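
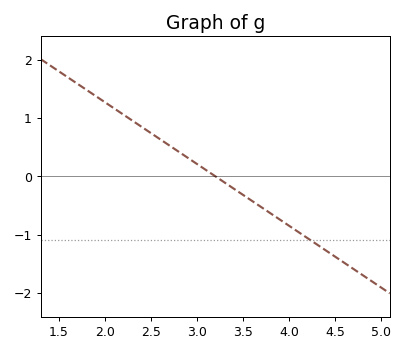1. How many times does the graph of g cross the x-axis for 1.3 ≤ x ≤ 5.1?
1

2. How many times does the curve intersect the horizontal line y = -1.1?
1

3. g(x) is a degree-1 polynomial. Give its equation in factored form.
y = -1.06(x - 3.2)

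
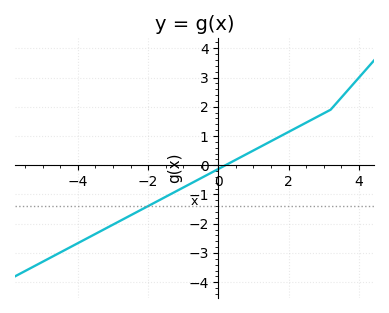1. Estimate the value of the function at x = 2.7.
1.6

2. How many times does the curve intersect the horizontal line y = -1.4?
1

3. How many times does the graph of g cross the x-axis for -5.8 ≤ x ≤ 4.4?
1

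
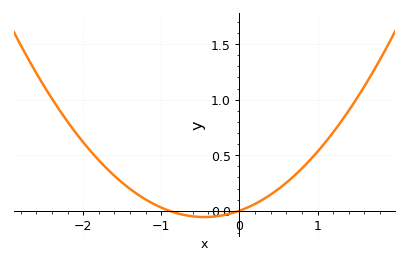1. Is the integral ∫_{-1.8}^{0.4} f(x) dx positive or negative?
positive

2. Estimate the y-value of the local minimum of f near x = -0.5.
-0.057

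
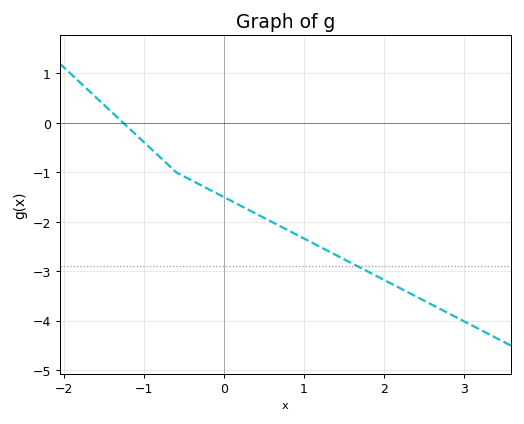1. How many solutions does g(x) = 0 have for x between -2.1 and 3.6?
1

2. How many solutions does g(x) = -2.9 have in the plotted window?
1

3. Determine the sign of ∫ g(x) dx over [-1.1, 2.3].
negative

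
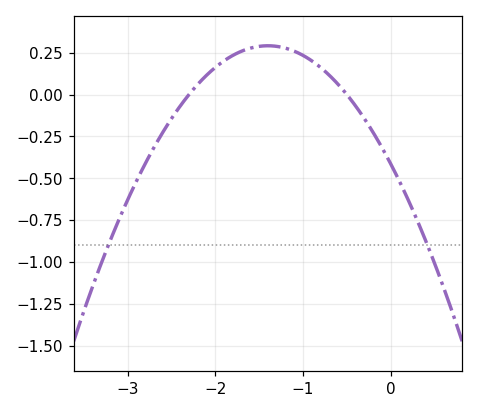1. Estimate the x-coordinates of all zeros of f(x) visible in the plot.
-2.3, -0.5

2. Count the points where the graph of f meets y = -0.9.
2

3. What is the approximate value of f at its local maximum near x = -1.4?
0.3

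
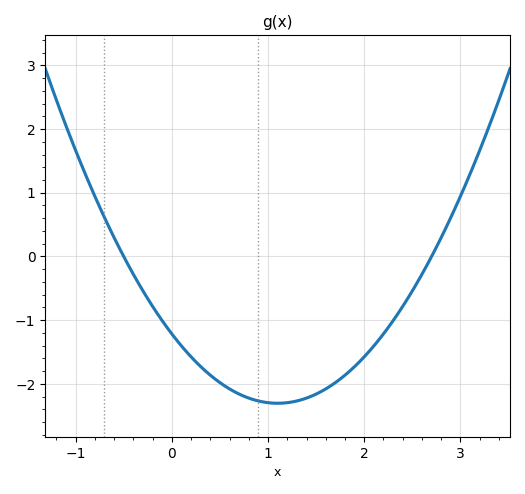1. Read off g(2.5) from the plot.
-0.54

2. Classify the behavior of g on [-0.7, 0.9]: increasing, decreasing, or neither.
decreasing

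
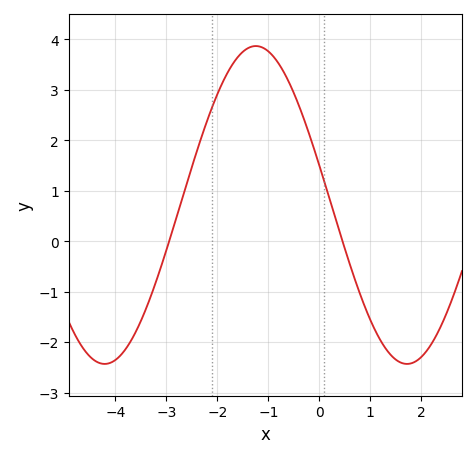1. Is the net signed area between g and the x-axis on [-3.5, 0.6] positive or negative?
positive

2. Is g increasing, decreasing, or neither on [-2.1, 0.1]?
neither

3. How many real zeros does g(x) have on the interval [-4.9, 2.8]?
2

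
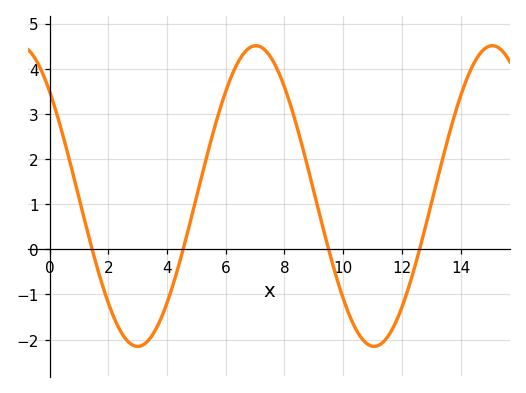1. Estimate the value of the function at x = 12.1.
-1.1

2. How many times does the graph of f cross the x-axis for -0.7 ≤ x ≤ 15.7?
4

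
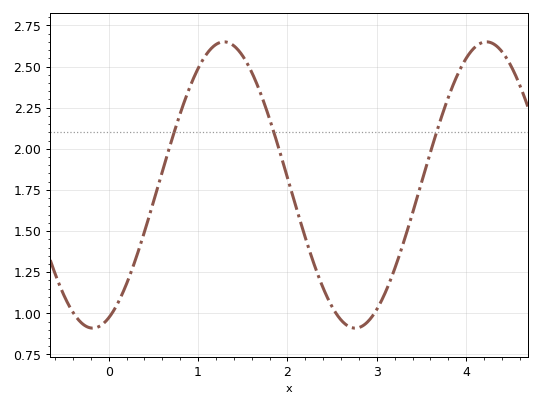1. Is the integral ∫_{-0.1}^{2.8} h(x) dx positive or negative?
positive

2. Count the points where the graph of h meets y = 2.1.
3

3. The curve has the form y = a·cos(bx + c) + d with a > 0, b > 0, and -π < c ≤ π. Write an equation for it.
y = 0.87cos(2.14x - 2.76) + 1.78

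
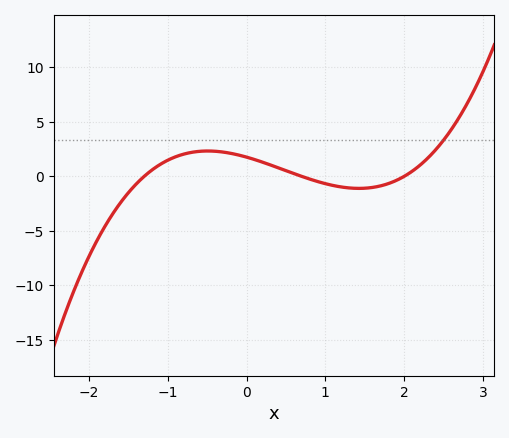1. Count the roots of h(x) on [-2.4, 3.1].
3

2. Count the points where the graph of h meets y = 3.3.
1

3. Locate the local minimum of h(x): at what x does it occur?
1.43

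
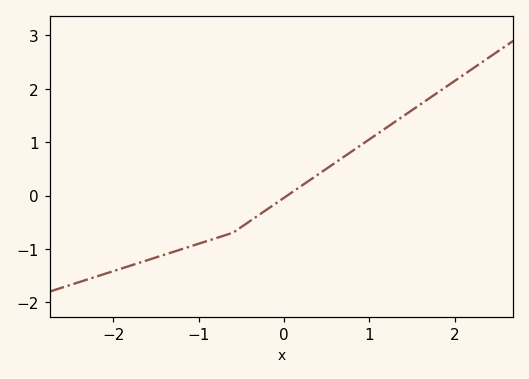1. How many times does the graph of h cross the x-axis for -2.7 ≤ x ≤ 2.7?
1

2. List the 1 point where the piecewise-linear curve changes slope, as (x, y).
(-0.6, -0.7)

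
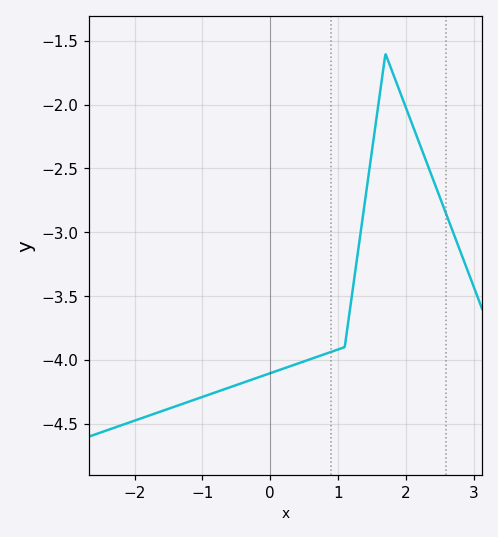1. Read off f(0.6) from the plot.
-3.99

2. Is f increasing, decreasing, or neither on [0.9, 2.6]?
neither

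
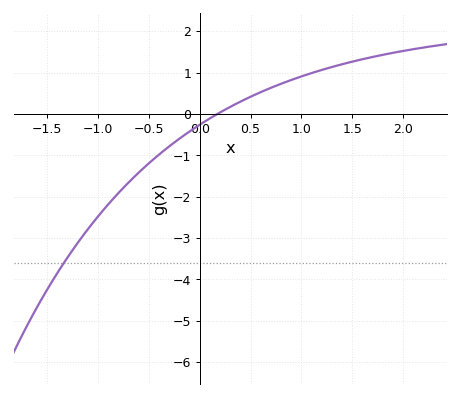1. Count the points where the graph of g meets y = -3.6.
1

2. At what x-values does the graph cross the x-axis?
0.174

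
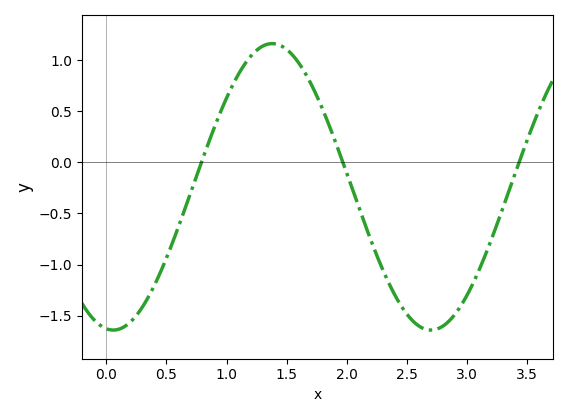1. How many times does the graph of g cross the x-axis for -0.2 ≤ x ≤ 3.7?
3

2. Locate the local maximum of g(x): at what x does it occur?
1.38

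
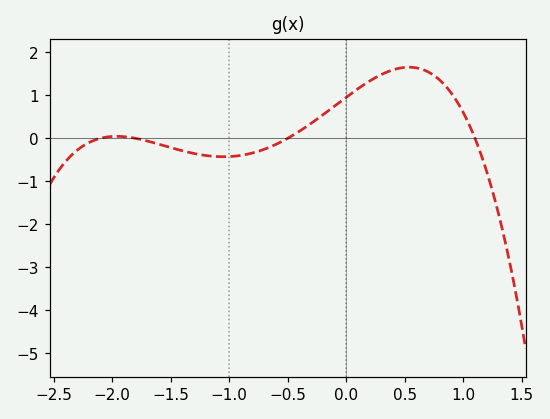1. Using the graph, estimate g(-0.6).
-0.141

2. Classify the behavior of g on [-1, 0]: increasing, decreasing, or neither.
increasing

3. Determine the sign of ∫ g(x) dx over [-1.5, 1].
positive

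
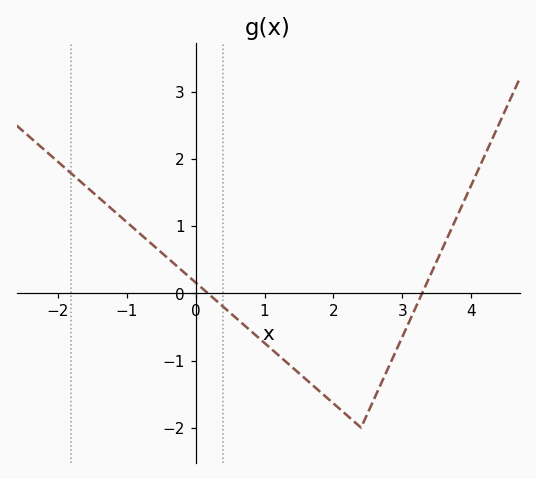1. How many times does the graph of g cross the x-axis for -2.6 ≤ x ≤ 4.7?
2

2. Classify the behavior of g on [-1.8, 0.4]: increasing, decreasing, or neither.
decreasing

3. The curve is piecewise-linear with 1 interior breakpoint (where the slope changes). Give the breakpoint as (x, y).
(2.4, -2)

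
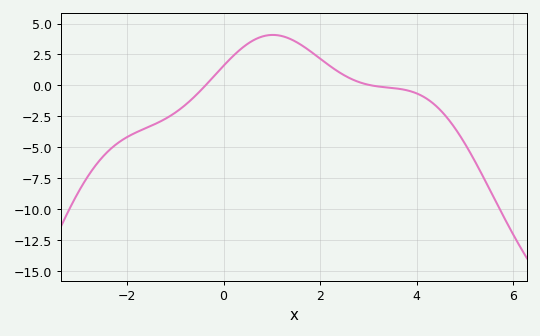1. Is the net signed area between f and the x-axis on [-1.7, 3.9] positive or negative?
positive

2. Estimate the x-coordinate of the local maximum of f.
1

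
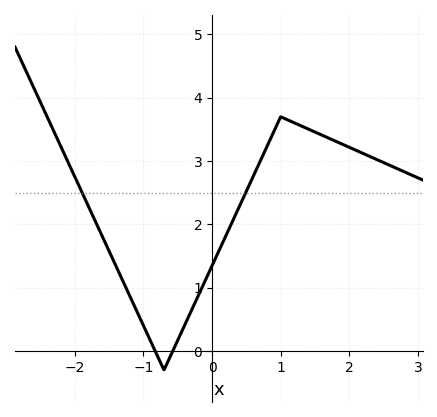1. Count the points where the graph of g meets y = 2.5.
2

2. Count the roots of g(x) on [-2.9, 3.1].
2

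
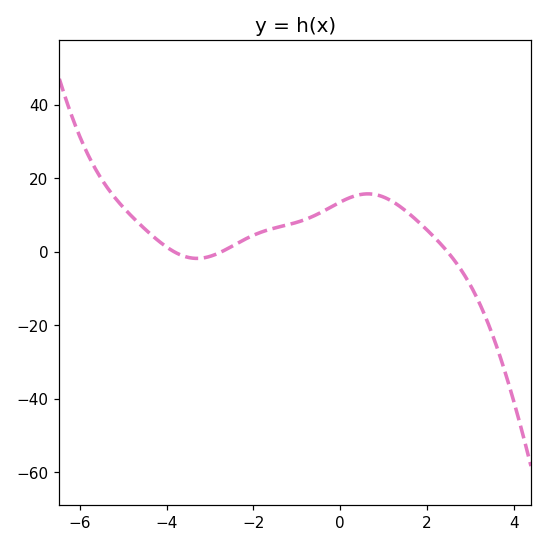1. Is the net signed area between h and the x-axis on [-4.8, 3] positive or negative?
positive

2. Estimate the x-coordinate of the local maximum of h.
0.634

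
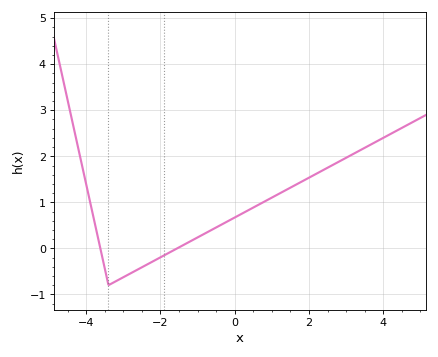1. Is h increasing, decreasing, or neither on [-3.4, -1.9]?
increasing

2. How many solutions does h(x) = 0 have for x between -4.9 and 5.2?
2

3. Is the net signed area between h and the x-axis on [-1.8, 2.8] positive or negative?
positive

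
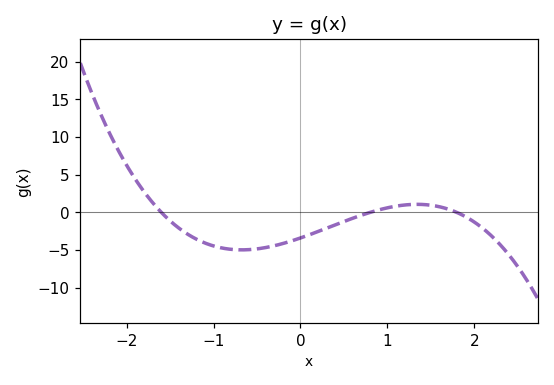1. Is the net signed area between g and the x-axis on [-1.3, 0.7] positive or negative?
negative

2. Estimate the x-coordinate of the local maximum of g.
1.34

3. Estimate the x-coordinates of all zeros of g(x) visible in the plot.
-1.6, 0.8, 1.8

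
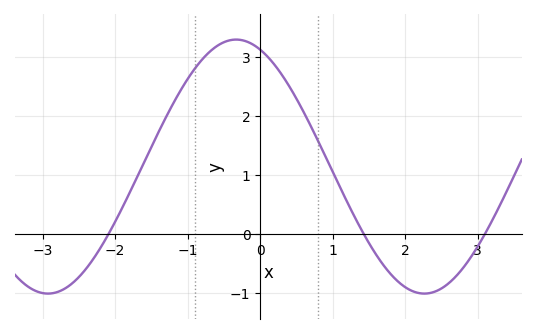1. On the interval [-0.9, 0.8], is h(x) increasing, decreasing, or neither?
neither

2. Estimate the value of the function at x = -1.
2.6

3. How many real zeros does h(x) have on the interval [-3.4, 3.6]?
3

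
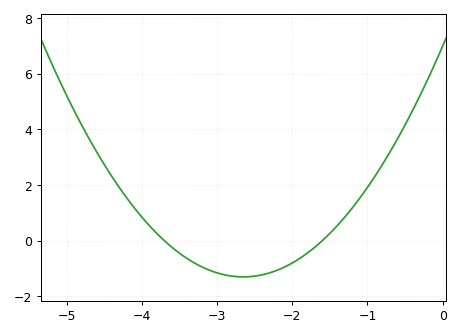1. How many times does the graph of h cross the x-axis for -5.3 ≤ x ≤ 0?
2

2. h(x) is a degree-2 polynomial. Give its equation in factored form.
y = 1.18(x + 3.7)(x + 1.6)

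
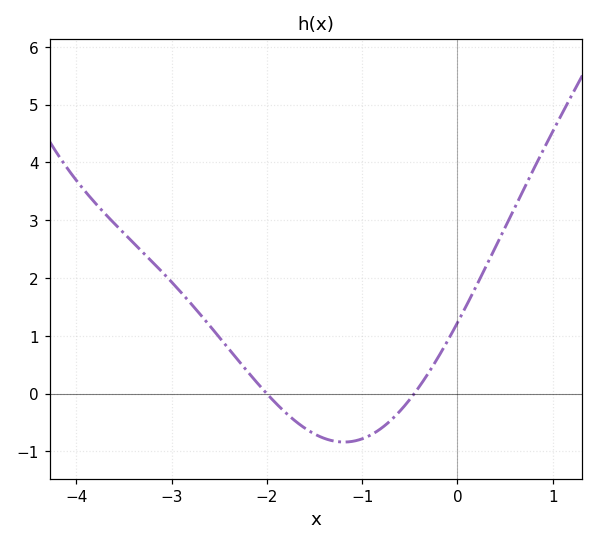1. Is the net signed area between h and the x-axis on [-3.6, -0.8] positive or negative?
positive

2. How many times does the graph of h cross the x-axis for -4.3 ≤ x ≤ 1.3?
2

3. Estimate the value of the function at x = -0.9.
-0.7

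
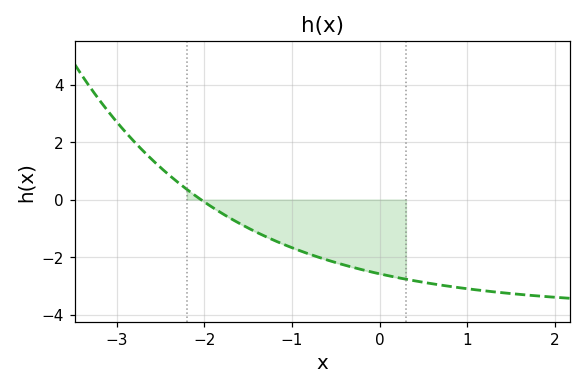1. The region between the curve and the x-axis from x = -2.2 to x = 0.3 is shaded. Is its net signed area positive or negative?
negative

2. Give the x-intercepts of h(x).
-2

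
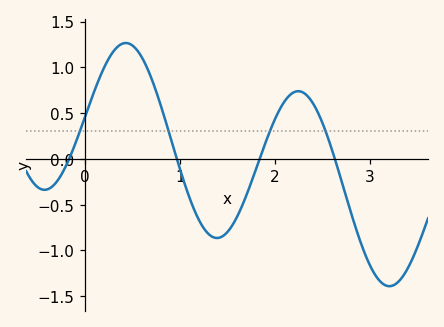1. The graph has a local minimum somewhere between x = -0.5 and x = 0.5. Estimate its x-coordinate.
-0.4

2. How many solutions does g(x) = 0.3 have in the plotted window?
4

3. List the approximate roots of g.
-0.2, 1, 1.8, 2.6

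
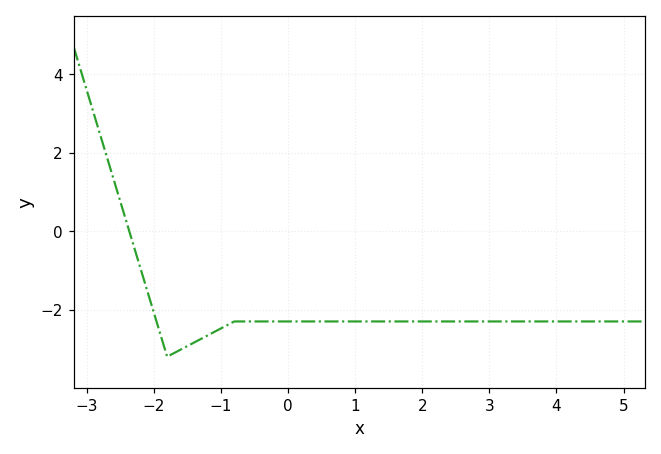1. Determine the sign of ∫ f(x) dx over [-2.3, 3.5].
negative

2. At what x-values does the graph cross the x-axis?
-2.4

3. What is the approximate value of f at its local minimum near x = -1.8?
-3.2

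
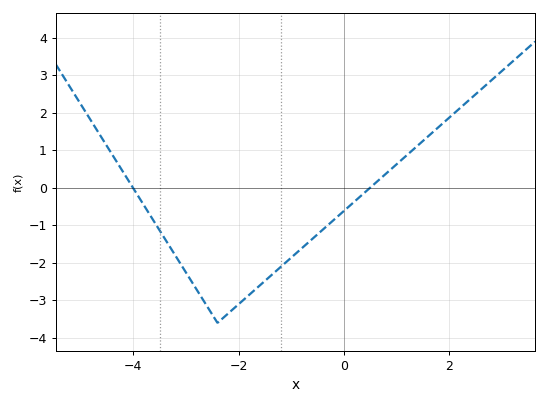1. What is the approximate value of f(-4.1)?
0.2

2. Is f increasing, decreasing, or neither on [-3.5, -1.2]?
neither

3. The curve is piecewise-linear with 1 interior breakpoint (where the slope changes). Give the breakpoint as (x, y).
(-2.4, -3.6)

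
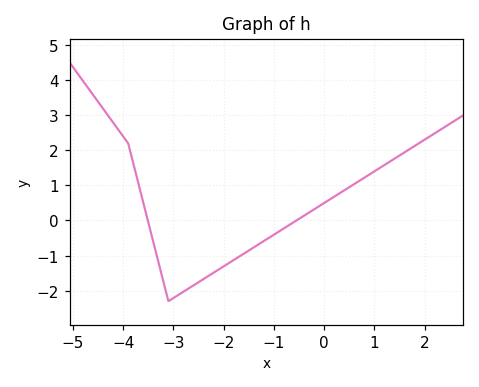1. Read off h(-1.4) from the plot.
-0.8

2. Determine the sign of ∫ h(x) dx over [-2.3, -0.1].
negative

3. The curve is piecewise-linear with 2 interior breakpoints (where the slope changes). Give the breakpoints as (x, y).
(-3.9, 2.2); (-3.1, -2.3)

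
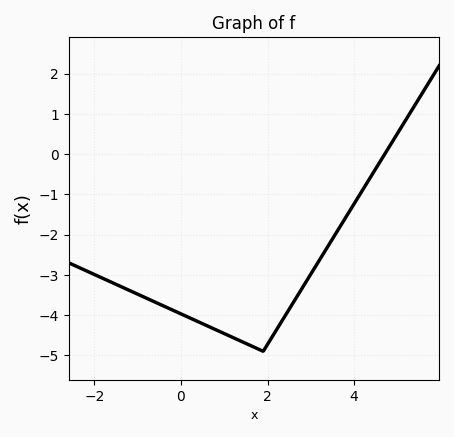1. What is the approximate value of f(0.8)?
-4.36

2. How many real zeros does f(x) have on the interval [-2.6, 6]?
1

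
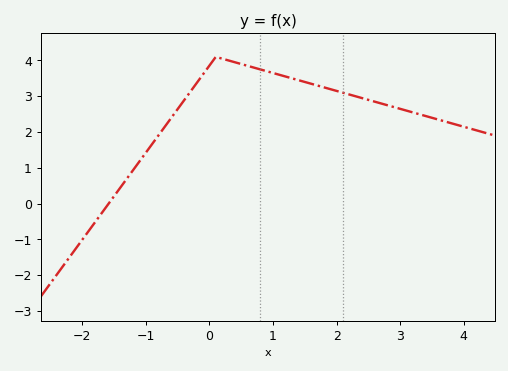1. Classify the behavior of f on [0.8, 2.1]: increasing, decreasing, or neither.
decreasing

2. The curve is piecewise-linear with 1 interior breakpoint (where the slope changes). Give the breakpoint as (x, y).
(0.1, 4.1)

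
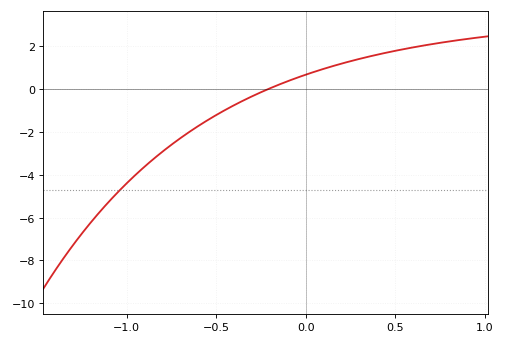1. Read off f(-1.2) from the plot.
-6.2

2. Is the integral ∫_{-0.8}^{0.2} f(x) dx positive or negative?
negative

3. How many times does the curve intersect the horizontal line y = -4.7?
1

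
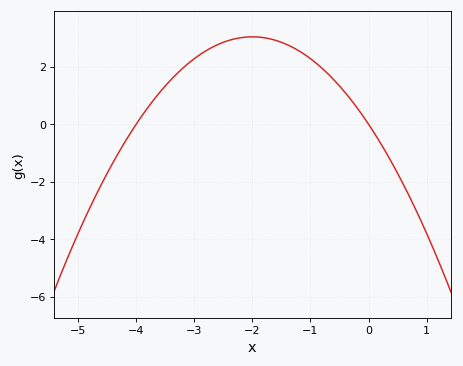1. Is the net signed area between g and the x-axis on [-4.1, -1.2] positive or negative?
positive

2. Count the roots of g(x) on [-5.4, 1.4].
2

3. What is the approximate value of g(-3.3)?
1.8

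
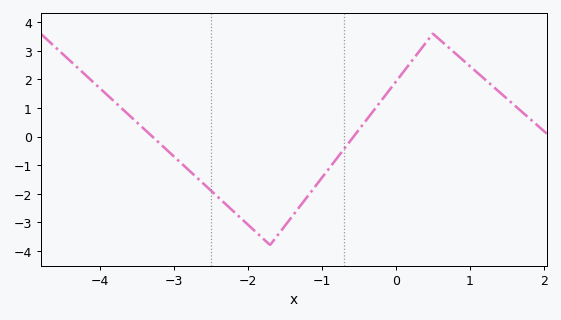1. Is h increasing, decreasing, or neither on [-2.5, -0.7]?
neither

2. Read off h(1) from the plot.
2.46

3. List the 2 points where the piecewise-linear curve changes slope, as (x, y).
(-1.7, -3.8); (0.5, 3.6)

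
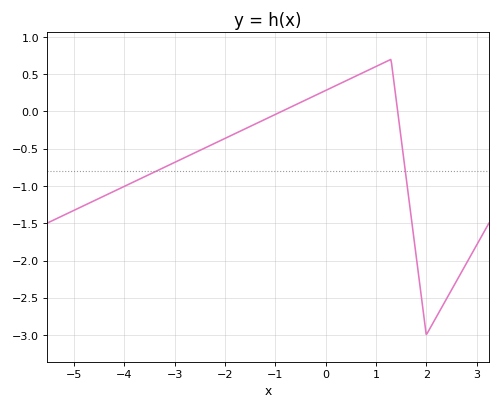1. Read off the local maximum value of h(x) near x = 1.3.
0.7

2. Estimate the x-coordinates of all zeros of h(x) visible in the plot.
-0.8, 1.4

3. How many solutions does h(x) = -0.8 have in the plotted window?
2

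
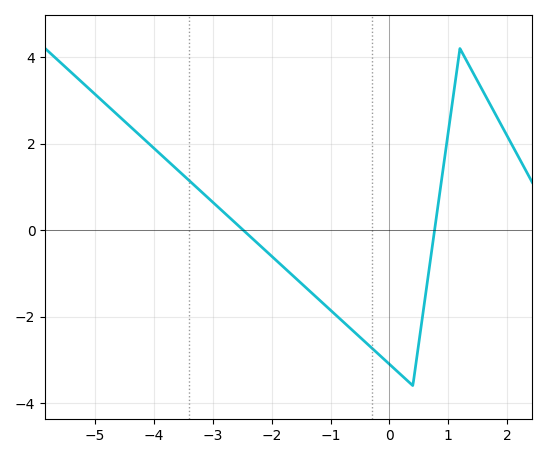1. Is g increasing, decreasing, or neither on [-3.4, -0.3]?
decreasing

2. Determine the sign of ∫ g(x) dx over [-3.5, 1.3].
negative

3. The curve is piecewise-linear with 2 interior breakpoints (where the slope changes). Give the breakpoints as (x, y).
(0.4, -3.6); (1.2, 4.2)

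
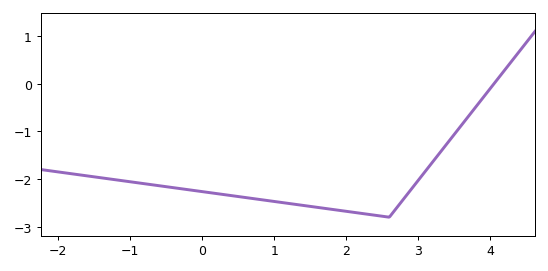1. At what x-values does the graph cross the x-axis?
4.05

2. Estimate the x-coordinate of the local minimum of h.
2.6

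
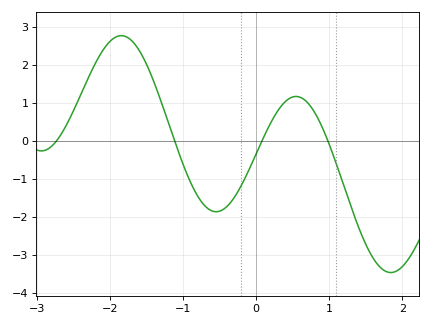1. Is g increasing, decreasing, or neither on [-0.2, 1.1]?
neither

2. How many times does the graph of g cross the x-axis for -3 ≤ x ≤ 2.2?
4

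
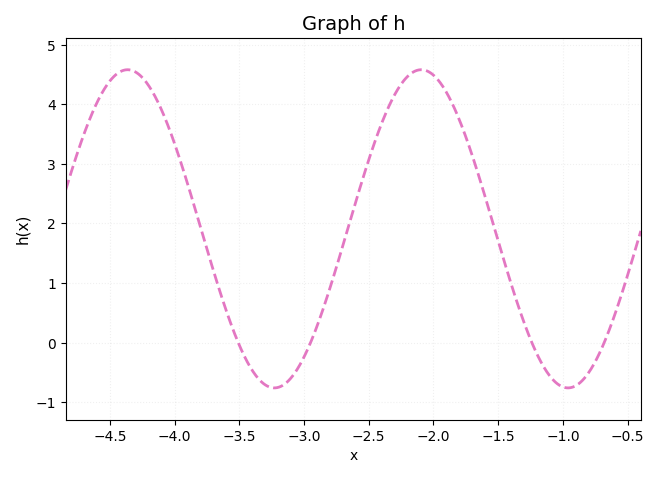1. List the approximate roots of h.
-3.51, -2.95, -1.24, -0.681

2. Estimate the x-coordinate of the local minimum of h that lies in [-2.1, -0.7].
-0.96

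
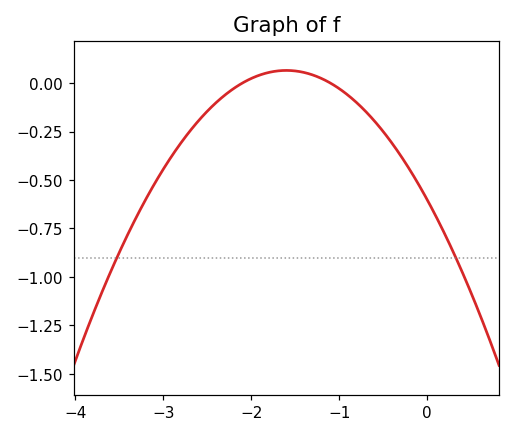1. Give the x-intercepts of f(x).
-2.1, -1.1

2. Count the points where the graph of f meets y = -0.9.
2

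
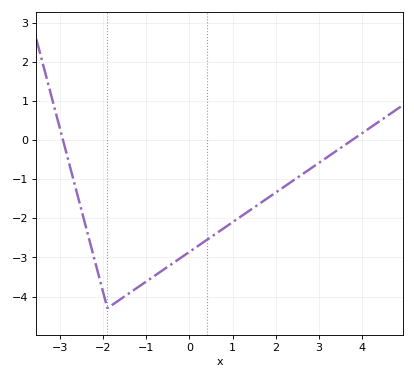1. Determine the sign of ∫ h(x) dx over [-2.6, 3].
negative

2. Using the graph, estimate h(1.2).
-1.94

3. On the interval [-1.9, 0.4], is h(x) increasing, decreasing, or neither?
increasing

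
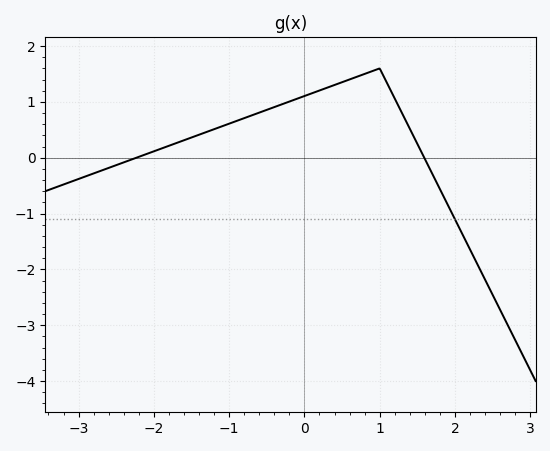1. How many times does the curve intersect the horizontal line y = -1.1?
1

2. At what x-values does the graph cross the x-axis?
-2.23, 1.59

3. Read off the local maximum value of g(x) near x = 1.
1.6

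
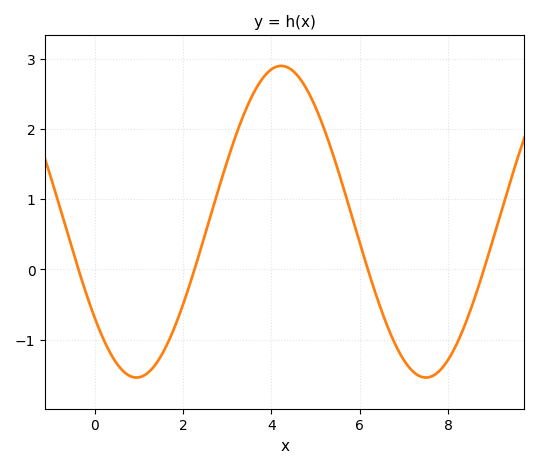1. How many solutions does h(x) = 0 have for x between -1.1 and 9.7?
4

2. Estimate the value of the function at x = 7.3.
-1.5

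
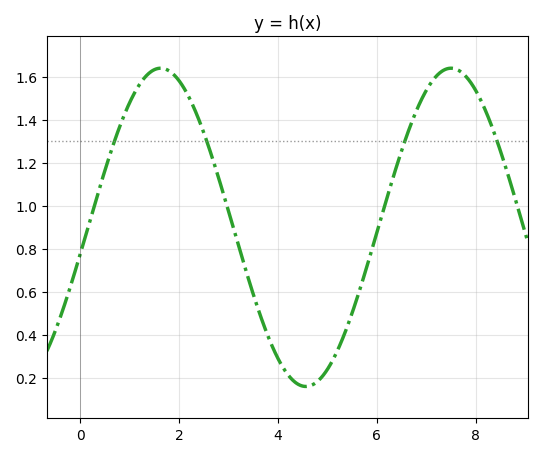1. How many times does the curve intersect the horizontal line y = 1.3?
4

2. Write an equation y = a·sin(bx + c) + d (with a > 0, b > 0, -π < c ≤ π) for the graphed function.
y = 0.74sin(1.1x - 0.17) + 0.9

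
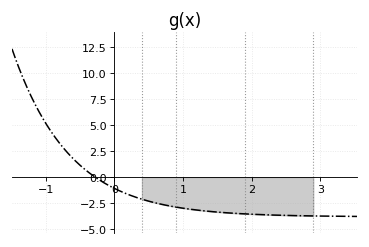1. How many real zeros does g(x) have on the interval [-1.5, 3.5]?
1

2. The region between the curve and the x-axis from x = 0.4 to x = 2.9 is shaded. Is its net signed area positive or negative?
negative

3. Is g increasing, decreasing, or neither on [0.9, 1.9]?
decreasing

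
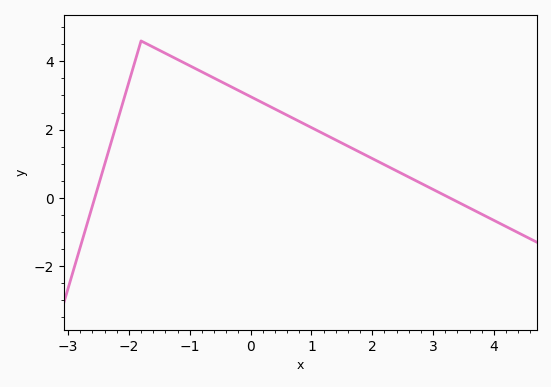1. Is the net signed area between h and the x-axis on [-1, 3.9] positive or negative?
positive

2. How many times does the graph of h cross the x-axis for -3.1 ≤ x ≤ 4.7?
2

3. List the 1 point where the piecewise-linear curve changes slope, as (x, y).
(-1.8, 4.6)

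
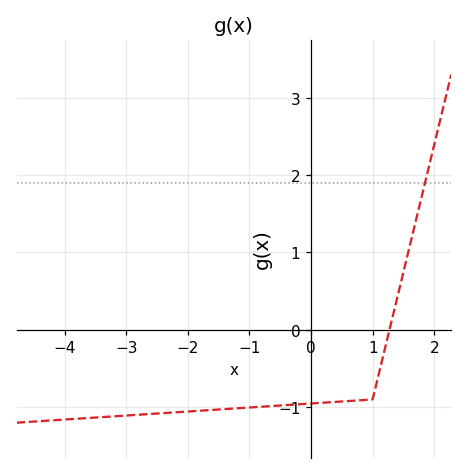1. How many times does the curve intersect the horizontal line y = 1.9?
1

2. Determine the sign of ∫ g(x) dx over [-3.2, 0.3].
negative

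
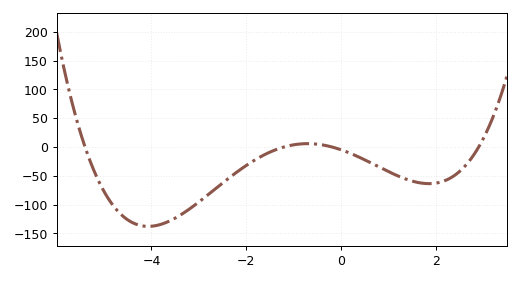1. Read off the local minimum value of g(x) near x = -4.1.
-138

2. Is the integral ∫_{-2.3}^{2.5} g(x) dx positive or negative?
negative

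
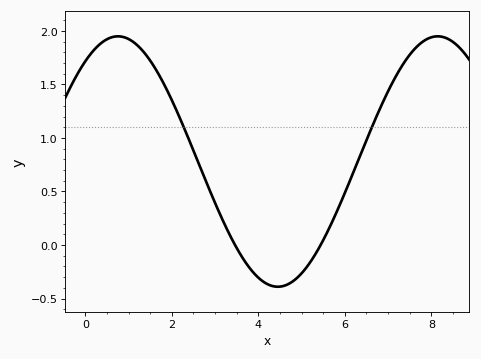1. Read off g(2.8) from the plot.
0.585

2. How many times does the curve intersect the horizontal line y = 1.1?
2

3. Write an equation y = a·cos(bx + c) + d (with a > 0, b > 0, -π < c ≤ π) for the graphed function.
y = 1.17cos(0.85x - 0.642) + 0.78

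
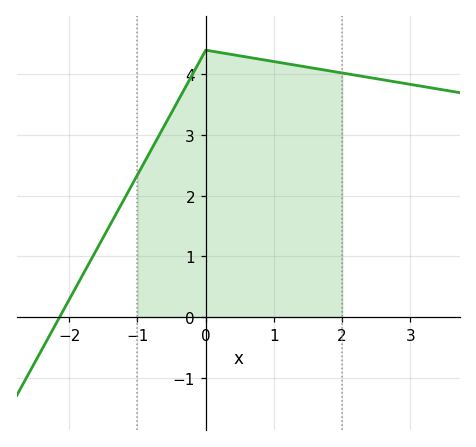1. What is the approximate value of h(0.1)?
4.4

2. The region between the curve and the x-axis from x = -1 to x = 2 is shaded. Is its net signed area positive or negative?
positive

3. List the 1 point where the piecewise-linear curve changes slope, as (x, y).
(0, 4.4)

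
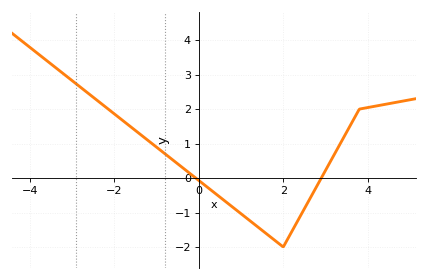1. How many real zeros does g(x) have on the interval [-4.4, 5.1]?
2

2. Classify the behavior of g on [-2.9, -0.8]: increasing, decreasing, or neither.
decreasing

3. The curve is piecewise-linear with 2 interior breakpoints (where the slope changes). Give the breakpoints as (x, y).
(2, -2); (3.8, 2)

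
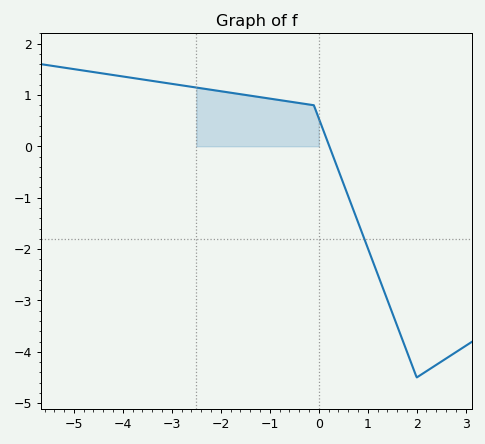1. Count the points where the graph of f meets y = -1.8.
1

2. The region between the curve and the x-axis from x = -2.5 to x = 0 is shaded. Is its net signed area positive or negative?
positive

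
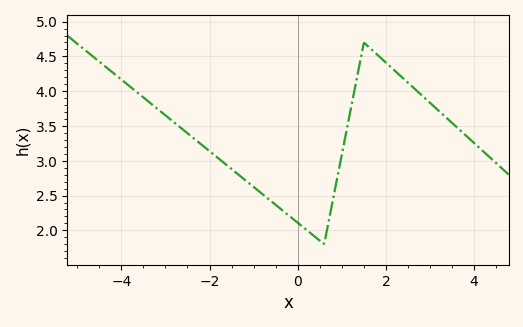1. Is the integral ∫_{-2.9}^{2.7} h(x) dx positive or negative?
positive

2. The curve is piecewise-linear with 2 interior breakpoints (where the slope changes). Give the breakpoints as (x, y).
(0.6, 1.8); (1.5, 4.7)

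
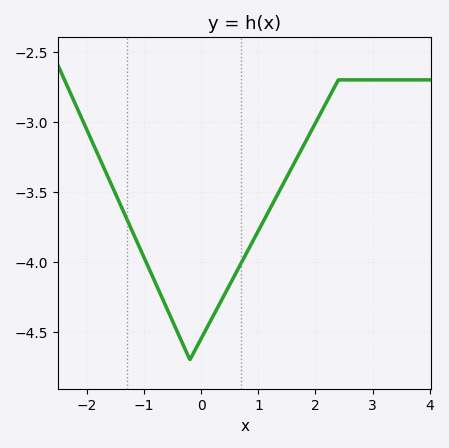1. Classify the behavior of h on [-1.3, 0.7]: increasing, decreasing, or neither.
neither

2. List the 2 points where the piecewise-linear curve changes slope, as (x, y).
(-0.2, -4.7); (2.4, -2.7)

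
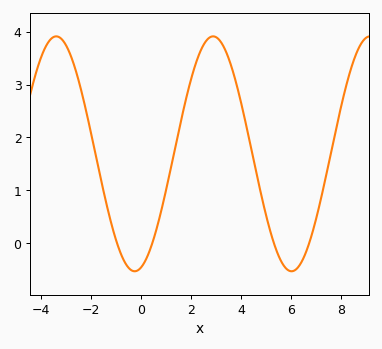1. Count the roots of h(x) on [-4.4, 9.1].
4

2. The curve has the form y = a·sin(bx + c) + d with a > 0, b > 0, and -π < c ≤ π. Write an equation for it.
y = 2.22sin(1x - 1.31) + 1.69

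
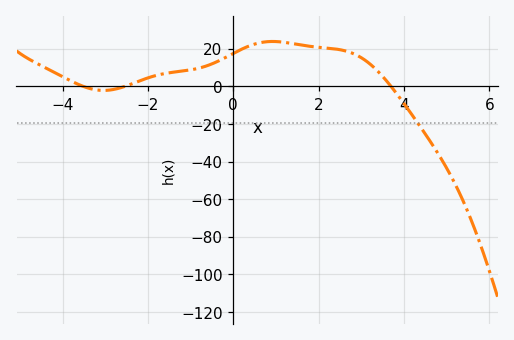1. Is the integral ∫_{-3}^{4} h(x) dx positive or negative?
positive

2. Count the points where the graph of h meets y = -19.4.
1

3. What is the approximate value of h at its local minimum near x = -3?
-2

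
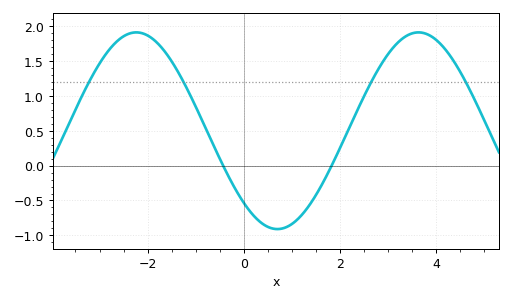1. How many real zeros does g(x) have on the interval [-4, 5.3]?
2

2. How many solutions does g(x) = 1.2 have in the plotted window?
4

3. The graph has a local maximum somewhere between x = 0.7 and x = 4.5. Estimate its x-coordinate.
3.63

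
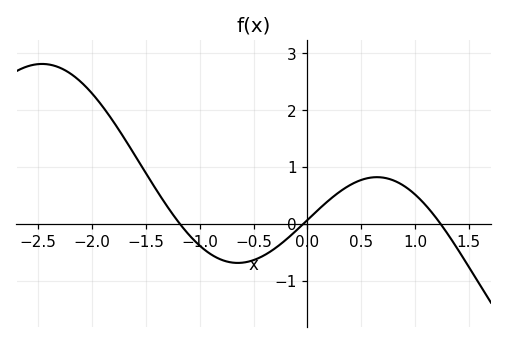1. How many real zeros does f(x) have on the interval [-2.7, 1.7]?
3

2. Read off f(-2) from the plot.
2.3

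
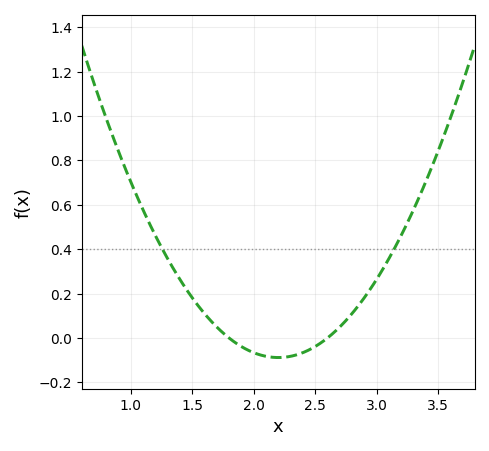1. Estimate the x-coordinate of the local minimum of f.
2.2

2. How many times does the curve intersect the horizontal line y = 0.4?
2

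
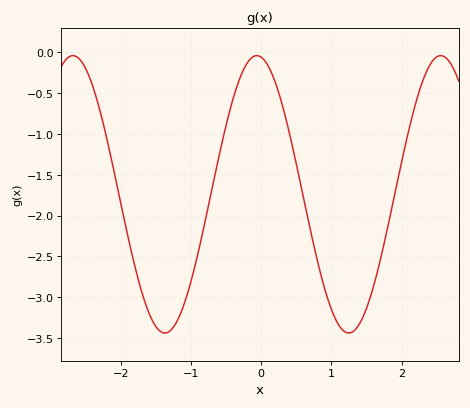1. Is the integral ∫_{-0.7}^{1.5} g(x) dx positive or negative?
negative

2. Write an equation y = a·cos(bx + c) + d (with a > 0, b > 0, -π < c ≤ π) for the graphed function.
y = 1.7cos(2.4x + 0.15) - 1.74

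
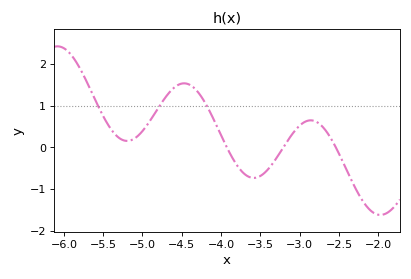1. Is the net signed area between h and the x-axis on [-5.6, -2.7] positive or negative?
positive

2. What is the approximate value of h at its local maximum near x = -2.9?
0.6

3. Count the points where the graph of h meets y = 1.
3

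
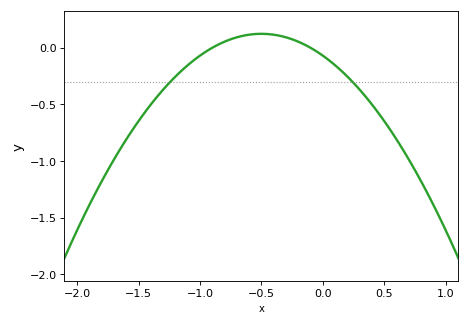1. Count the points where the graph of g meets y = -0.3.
2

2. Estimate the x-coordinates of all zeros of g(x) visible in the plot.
-0.9, -0.1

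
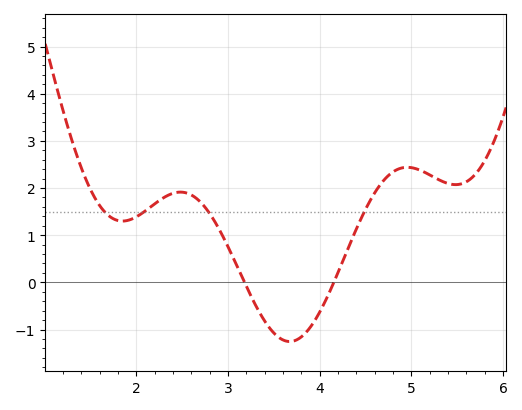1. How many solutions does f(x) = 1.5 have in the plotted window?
4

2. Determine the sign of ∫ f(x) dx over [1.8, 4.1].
positive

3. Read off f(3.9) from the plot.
-0.943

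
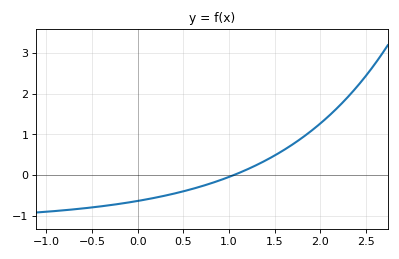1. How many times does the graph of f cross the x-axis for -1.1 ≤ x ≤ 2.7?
1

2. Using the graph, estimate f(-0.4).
-0.761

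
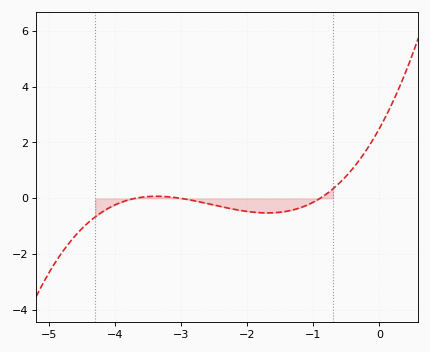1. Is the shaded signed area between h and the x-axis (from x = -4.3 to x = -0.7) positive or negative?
negative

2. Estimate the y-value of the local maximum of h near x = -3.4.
0.075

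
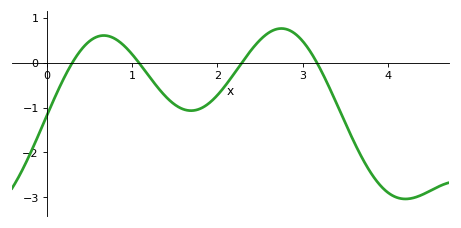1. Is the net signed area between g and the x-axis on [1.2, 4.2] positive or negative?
negative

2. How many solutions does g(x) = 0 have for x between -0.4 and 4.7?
4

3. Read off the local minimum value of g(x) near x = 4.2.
-3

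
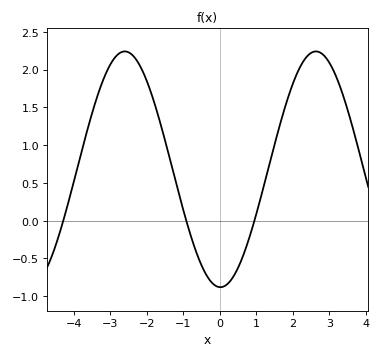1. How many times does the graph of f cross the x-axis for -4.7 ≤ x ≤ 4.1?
3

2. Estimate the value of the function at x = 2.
1.8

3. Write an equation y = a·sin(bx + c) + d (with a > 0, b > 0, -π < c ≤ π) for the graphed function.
y = 1.56sin(1.2x - 1.6) + 0.68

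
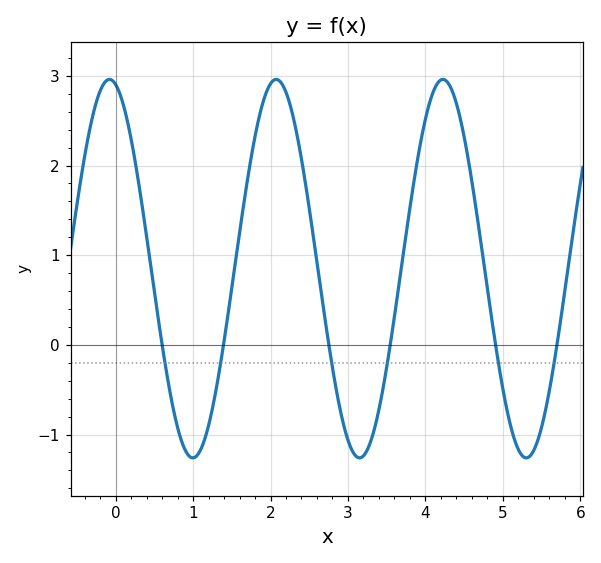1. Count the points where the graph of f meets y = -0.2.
6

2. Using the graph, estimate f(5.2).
-1.2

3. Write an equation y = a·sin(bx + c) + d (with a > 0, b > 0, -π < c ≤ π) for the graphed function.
y = 2.11sin(2.9x + 1.8) + 0.85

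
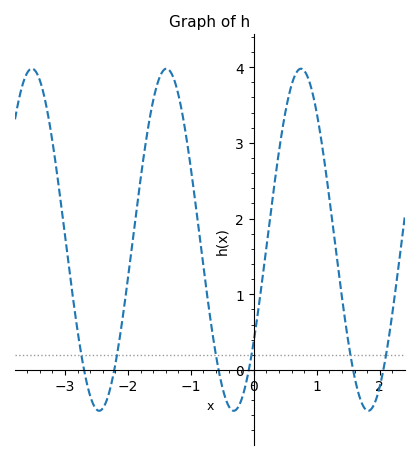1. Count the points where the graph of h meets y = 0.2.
6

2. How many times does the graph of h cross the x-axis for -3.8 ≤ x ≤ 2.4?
6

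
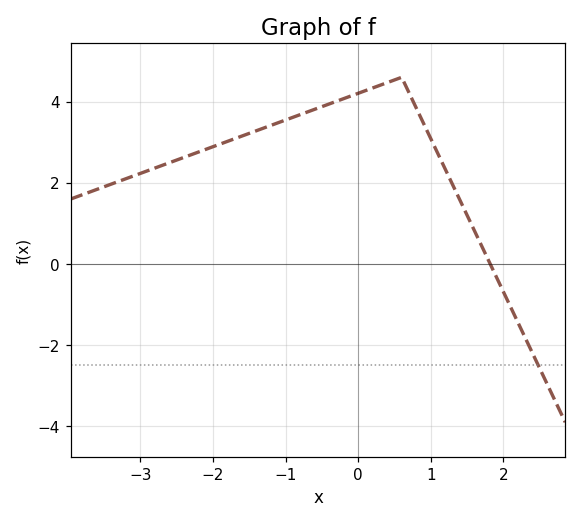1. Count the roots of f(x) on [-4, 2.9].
1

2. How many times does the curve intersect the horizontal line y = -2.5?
1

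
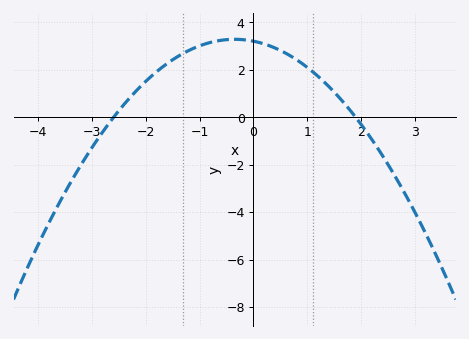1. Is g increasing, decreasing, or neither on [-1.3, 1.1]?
neither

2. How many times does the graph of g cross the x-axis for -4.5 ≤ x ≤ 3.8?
2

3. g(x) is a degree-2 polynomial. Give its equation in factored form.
y = -0.65(x + 2.6)(x - 1.9)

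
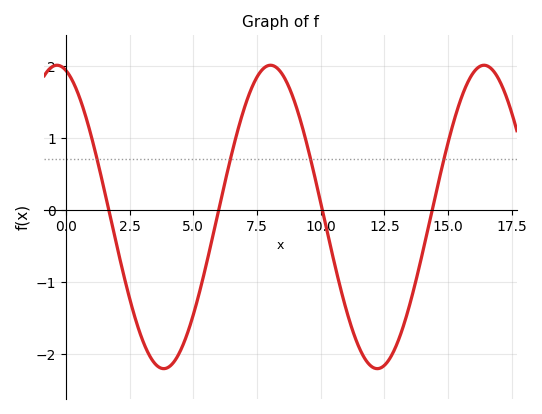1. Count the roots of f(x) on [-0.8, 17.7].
4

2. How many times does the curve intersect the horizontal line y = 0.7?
4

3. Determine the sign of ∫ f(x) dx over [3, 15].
negative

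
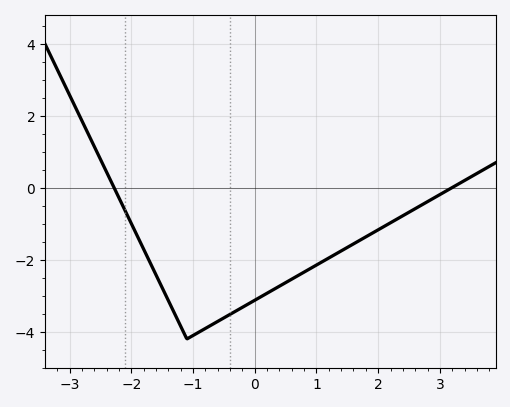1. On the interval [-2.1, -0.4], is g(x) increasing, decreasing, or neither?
neither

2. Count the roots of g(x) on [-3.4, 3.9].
2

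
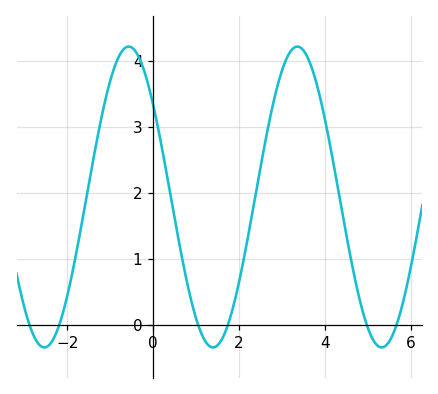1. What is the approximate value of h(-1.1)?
3.44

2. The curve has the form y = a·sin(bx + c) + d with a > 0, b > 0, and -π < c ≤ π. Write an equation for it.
y = 2.28sin(1.6x + 2.48) + 1.94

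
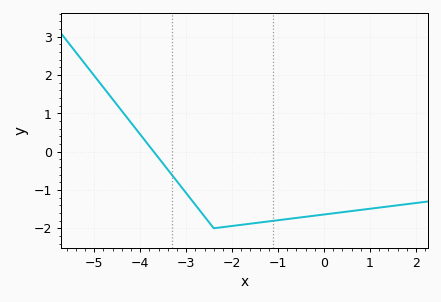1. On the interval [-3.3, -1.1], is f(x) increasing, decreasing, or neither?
neither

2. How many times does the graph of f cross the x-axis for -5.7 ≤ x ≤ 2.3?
1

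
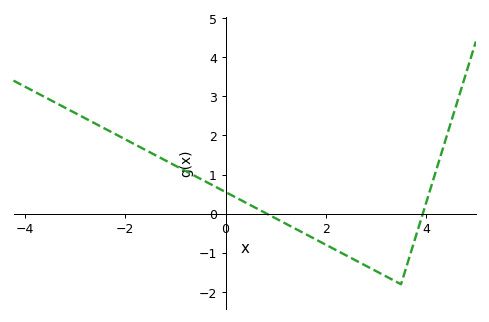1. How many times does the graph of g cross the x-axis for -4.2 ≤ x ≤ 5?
2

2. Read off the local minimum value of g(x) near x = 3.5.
-1.8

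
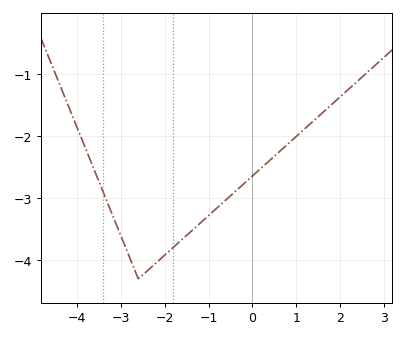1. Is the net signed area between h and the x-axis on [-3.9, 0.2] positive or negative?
negative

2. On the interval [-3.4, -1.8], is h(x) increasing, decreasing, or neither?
neither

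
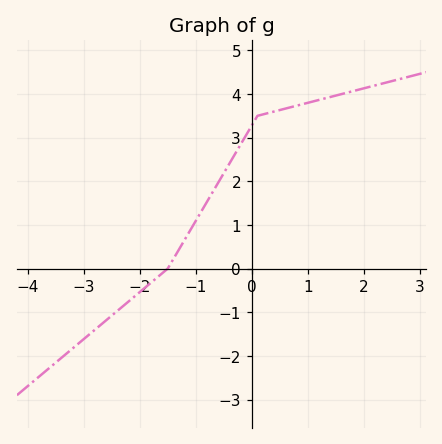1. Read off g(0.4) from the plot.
3.6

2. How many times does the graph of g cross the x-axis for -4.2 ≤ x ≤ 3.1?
1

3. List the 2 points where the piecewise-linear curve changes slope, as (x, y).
(-1.5, 0); (0.1, 3.5)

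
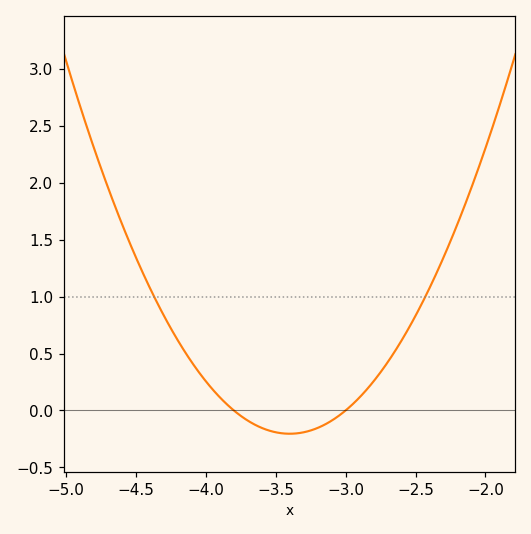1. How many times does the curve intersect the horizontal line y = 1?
2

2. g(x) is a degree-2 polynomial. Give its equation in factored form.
y = 1.28(x + 3.8)(x + 3)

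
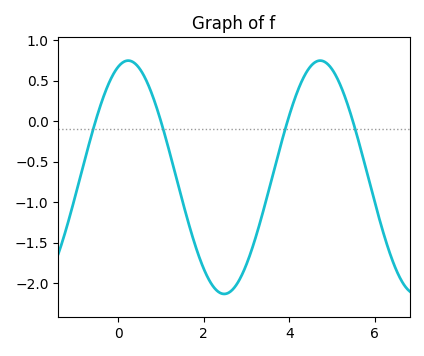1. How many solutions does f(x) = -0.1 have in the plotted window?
4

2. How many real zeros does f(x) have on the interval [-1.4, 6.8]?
4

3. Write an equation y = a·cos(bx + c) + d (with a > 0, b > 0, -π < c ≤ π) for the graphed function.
y = 1.44cos(1.4x - 0.332) - 0.69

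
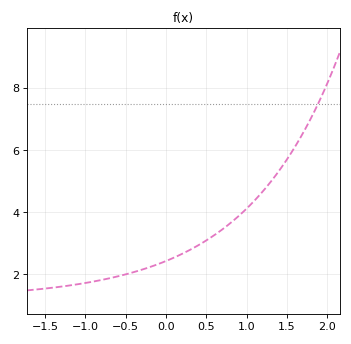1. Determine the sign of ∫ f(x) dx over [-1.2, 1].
positive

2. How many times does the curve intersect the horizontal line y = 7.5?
1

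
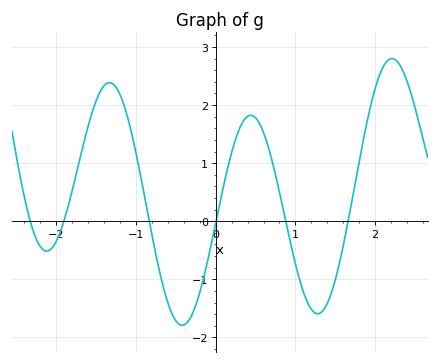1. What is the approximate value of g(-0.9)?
0.5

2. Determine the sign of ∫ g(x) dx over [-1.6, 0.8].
positive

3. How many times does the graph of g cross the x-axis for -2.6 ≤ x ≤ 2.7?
6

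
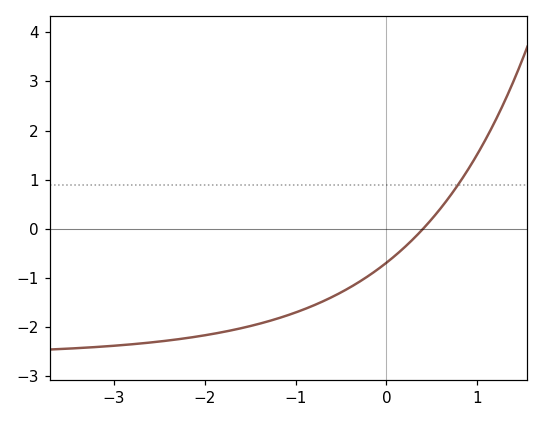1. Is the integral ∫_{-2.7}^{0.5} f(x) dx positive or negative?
negative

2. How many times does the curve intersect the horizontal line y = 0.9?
1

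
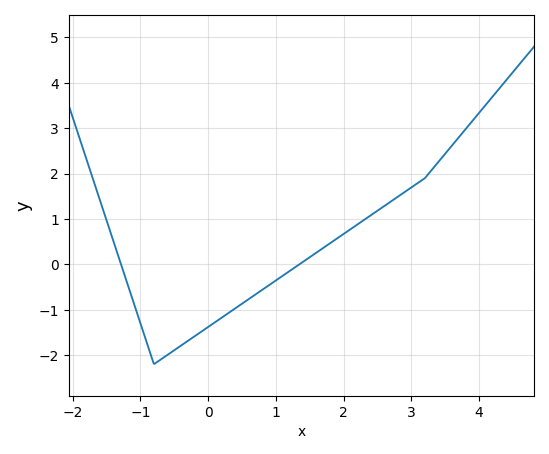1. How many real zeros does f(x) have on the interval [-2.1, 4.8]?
2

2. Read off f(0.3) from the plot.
-1.1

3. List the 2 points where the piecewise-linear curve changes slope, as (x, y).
(-0.8, -2.2); (3.2, 1.9)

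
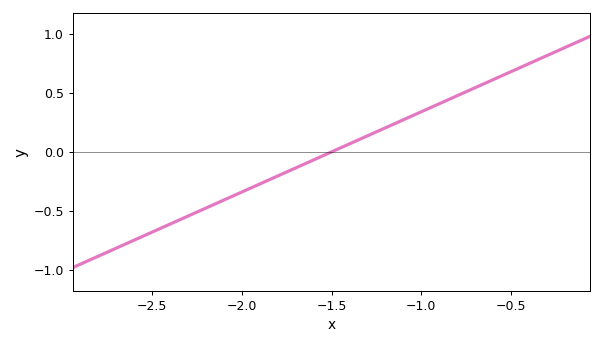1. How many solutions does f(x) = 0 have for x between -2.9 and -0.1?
1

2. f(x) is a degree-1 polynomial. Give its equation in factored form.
y = 0.68(x + 1.5)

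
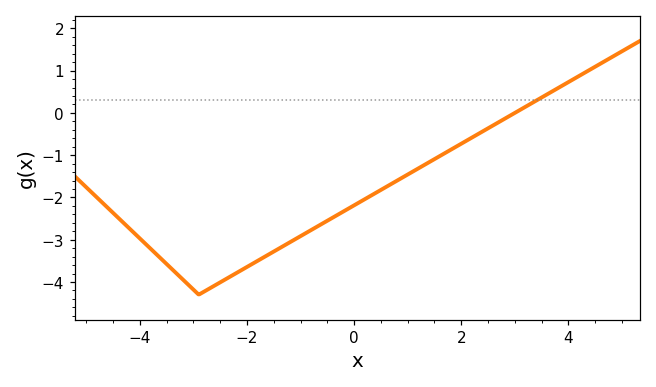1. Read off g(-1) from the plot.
-2.9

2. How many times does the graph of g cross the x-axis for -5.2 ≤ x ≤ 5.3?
1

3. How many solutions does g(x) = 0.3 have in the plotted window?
1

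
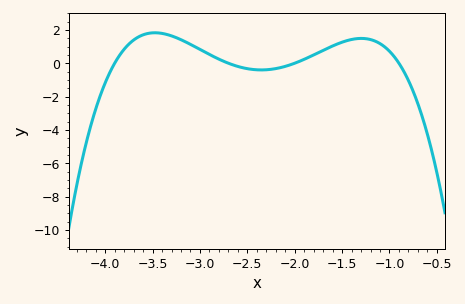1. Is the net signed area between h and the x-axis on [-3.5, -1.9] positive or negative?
positive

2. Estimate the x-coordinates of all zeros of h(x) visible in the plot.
-3.9, -2.7, -2, -0.9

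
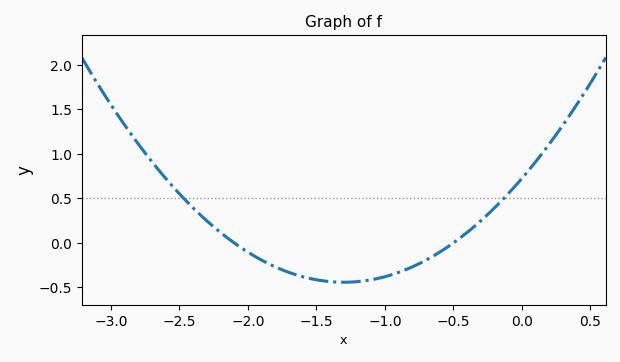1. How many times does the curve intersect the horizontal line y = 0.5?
2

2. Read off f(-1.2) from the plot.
-0.45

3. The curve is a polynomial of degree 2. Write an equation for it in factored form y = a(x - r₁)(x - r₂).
y = 0.69(x + 2.1)(x + 0.5)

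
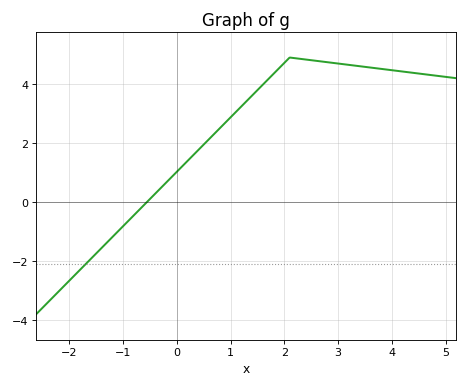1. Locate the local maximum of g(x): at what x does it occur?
2.2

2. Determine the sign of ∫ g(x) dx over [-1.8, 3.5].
positive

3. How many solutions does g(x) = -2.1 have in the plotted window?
1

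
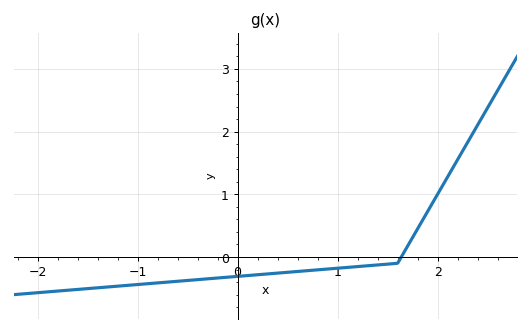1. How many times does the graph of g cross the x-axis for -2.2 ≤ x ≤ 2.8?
1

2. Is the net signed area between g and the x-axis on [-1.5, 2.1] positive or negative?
negative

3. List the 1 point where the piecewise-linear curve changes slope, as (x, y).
(1.6, -0.1)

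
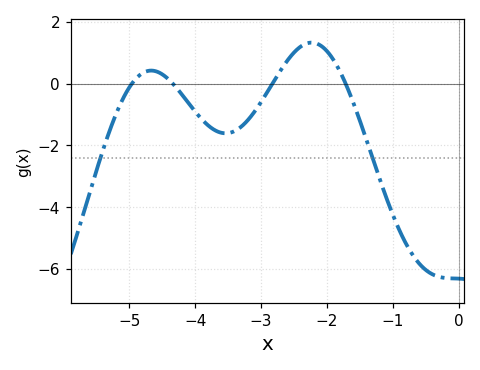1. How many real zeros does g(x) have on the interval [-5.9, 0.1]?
4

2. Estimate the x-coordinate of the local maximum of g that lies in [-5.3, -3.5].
-4.67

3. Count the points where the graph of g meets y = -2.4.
2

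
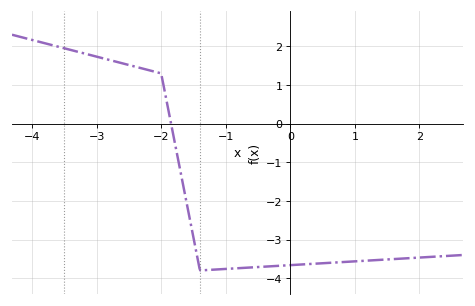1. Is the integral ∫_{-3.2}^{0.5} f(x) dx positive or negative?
negative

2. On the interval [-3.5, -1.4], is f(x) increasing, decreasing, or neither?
decreasing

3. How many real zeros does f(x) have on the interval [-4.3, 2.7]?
1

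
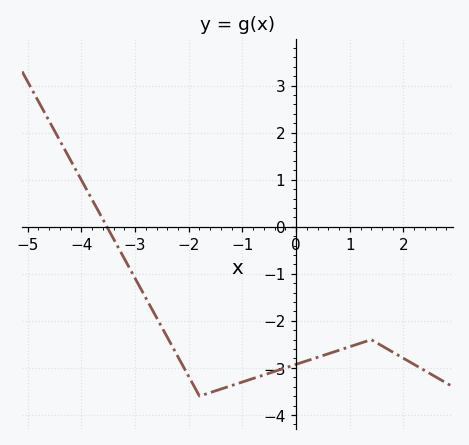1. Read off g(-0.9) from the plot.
-3.3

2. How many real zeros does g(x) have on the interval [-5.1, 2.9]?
1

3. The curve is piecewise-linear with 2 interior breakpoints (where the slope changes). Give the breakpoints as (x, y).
(-1.8, -3.6); (1.4, -2.4)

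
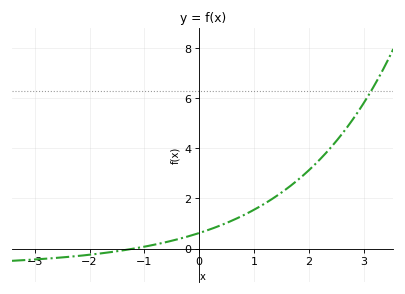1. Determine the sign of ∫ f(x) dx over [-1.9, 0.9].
positive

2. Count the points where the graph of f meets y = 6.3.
1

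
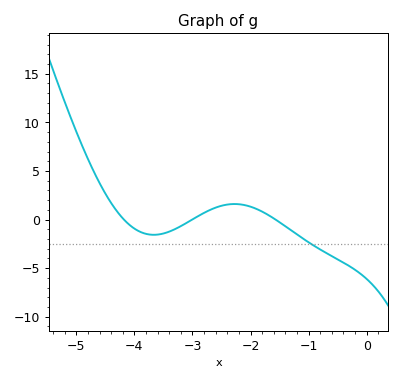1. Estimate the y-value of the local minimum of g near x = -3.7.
-1.5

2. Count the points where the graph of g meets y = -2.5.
1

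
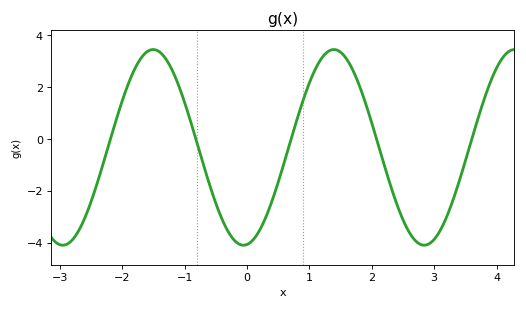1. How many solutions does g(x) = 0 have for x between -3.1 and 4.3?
5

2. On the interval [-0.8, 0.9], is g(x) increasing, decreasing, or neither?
neither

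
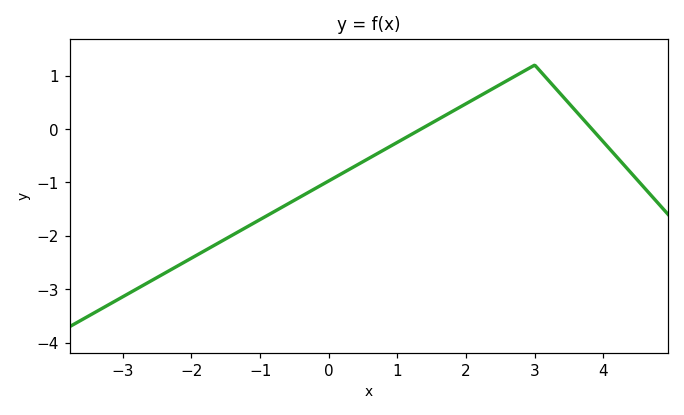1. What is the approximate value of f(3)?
1.2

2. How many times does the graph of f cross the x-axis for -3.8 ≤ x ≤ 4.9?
2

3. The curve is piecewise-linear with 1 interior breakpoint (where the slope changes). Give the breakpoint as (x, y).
(3, 1.2)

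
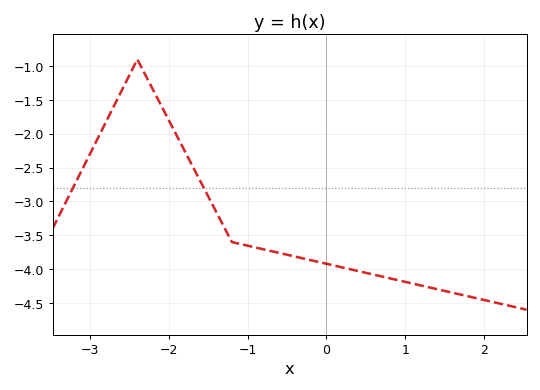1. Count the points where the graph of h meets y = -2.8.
2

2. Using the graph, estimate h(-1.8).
-2.25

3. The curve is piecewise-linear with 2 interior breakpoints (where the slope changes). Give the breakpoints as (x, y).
(-2.4, -0.9); (-1.2, -3.6)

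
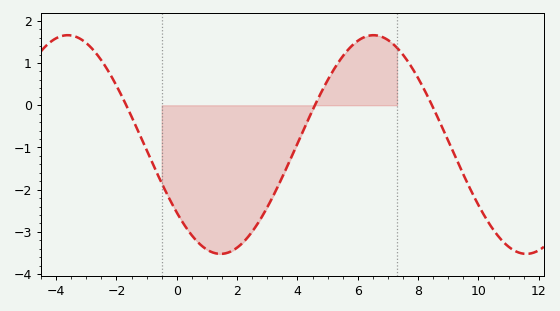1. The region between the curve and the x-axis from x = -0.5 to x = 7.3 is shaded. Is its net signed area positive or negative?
negative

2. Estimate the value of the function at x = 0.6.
-3.2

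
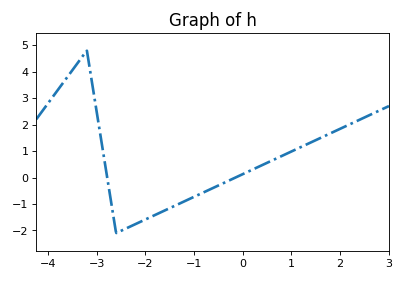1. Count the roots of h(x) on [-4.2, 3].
2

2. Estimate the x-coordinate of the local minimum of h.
-2.6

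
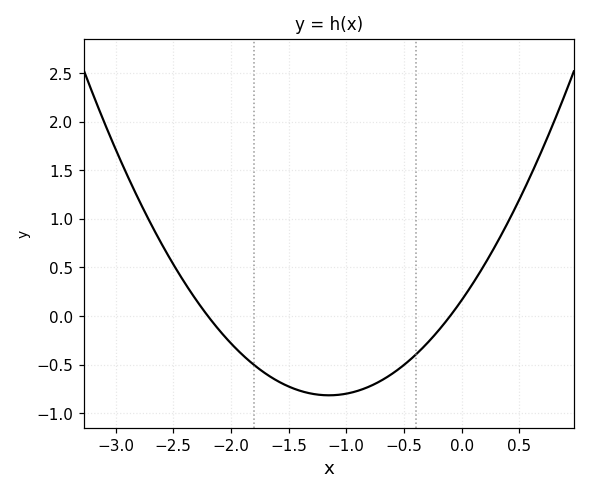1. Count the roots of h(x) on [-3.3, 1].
2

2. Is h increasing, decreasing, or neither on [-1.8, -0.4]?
neither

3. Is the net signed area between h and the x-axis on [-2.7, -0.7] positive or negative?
negative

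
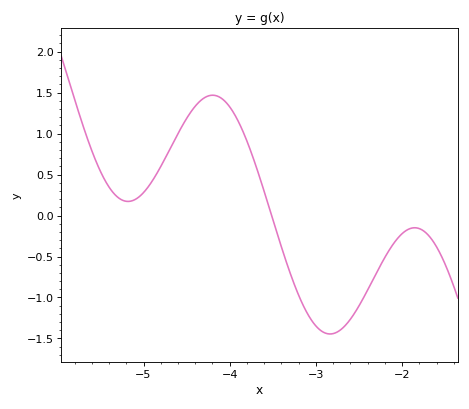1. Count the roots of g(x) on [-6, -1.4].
1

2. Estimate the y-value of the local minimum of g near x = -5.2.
0.172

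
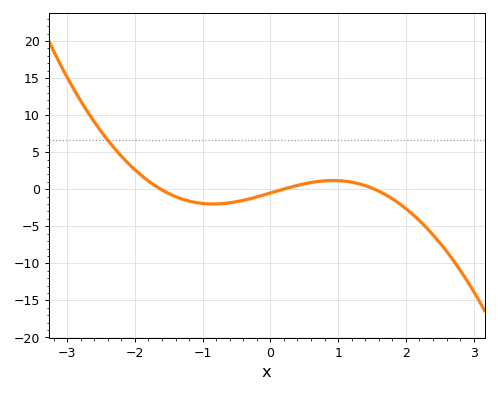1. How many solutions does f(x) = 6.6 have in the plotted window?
1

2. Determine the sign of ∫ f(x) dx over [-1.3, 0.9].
negative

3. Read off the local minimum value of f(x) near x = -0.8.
-1.99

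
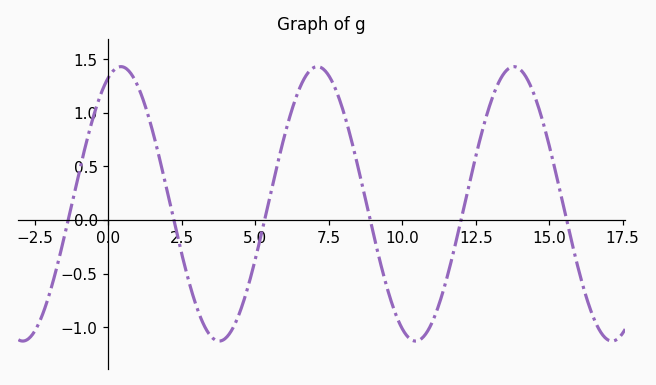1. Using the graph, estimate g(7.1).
1.45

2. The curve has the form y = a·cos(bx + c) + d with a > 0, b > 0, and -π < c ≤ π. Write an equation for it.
y = 1.28cos(0.94x - 0.4) + 0.15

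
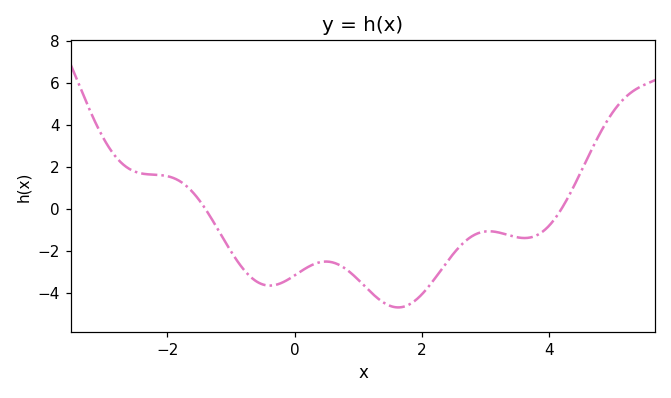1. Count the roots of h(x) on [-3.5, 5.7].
2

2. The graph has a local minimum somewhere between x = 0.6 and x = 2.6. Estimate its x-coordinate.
1.63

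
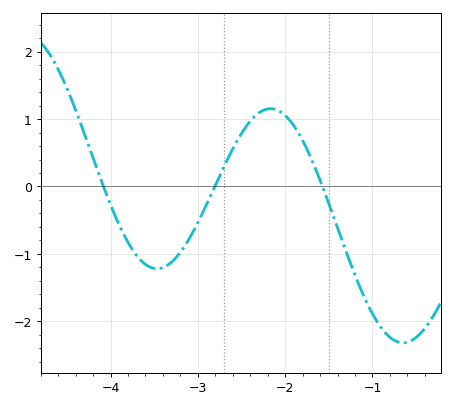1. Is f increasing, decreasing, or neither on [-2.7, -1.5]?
neither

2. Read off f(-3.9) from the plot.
-0.6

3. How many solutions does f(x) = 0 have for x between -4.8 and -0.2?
3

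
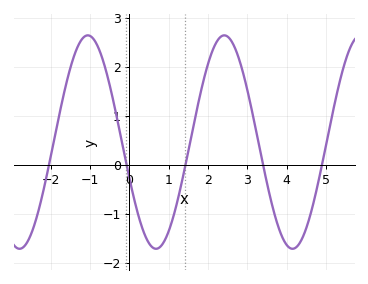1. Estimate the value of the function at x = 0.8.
-1.66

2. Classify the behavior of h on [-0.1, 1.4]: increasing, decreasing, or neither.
neither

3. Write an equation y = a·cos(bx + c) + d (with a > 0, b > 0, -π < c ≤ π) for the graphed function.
y = 2.18cos(1.81x + 1.92) + 0.46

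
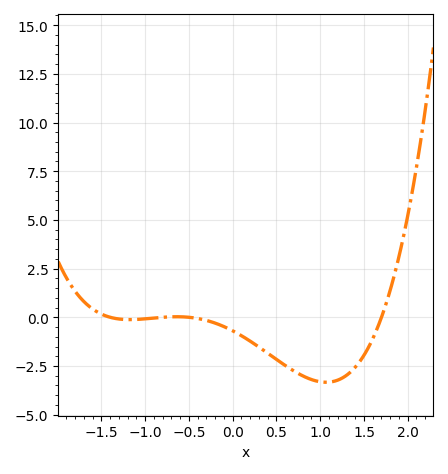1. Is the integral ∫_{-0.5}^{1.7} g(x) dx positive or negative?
negative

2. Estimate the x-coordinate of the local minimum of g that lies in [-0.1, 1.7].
1.1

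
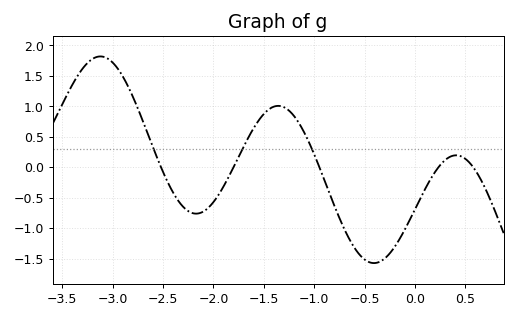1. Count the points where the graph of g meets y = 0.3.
3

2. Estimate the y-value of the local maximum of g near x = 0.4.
0.2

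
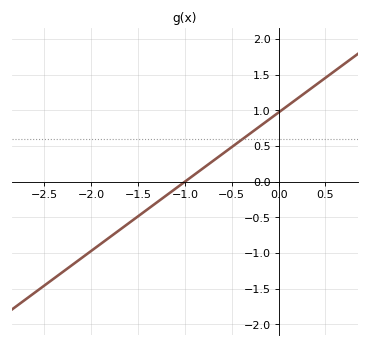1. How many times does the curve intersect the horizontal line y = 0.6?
1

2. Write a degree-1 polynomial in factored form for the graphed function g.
y = 0.97(x + 1)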